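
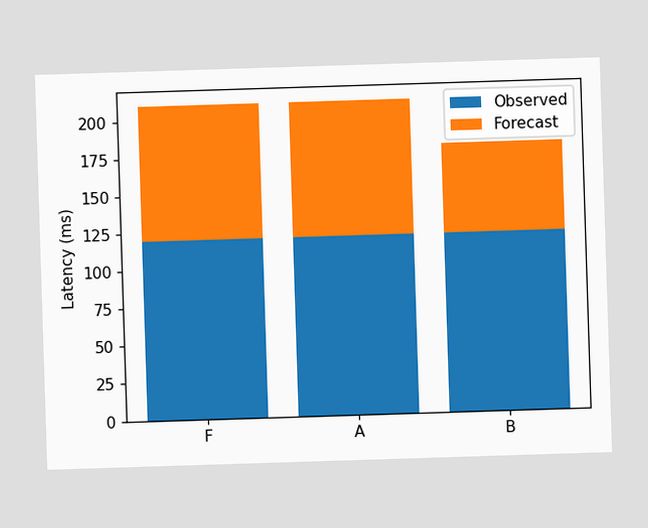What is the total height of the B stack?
The B stack's top reaches 180ms on the y-axis.

180ms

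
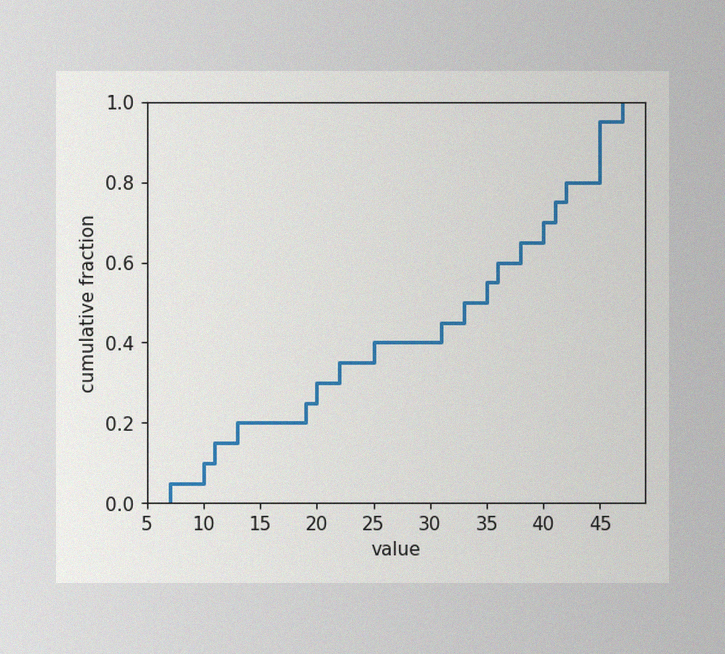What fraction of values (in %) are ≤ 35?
The image has some photo noise and uneven lighting. At x=35 the ECDF step is at 55%.

55%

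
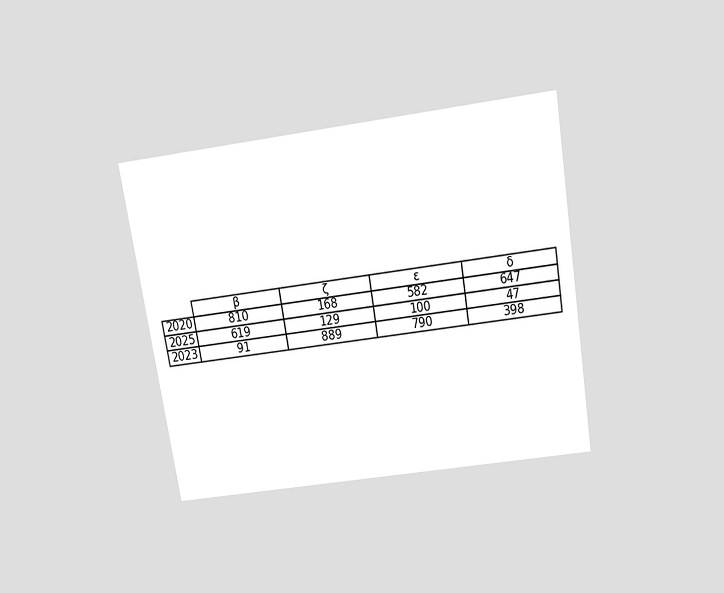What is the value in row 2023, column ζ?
889

The chart is tilted about 9° counter-clockwise and viewed slightly from above. The (2023, ζ) cell reads 889.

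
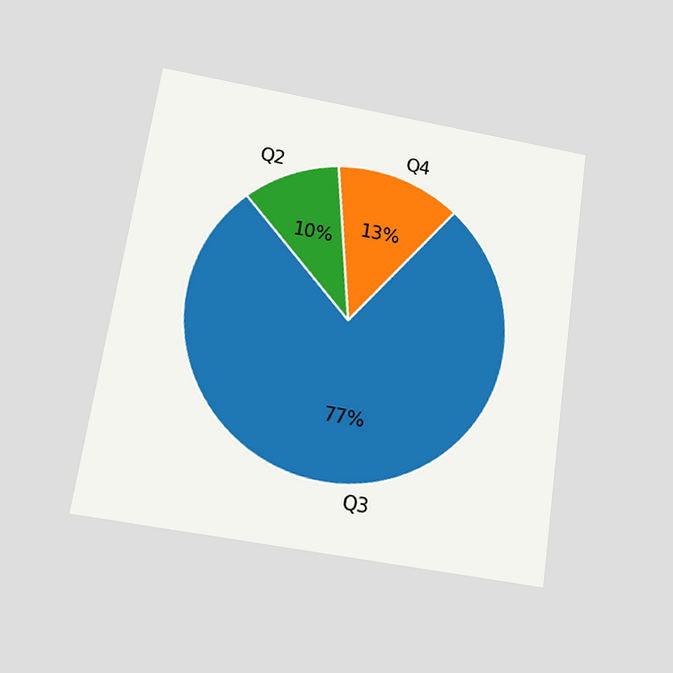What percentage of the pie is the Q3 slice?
The chart is tilted about 8° clockwise and viewed slightly from below. The Q3 slice takes up 77% of the pie.

77%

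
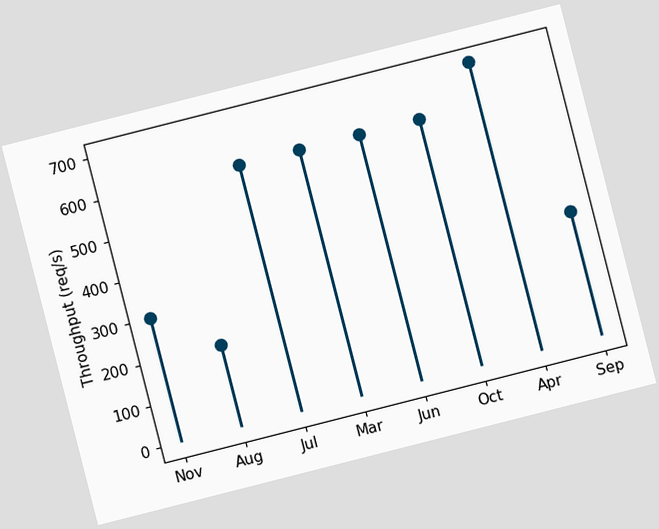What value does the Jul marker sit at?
600req/s

The chart is tilted about 14° counter-clockwise. The Jul marker sits at 600req/s.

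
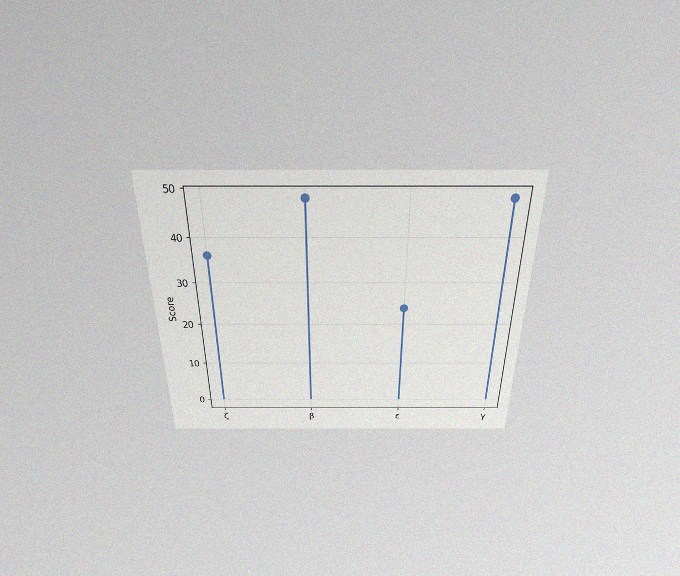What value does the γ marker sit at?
The chart is viewed slightly from above, with some photo noise. The γ marker sits at 48.

48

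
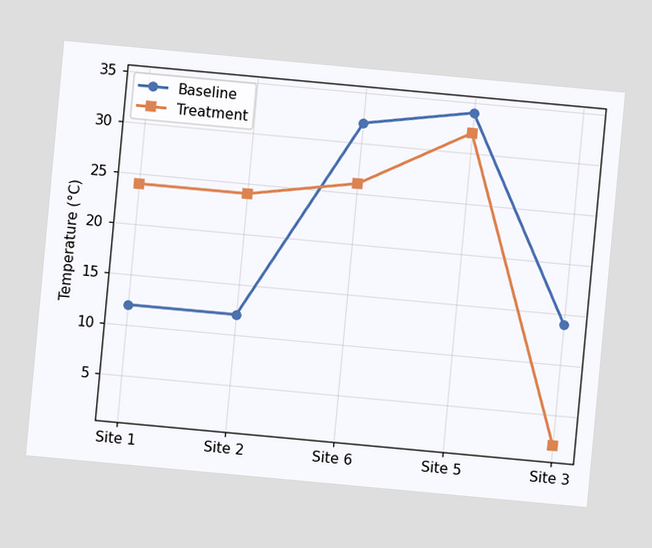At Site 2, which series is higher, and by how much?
The chart is tilted about 5° clockwise. At Site 2, Treatment sits above the other line by 12°C.

Treatment, by 12°C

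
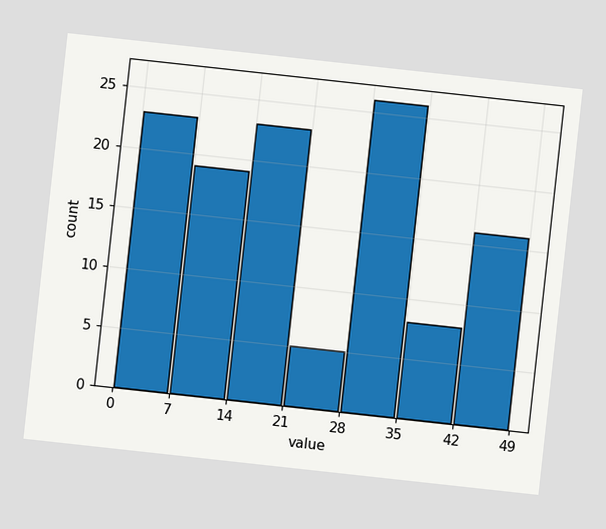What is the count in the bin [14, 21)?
23

The chart is tilted about 6° clockwise. The [14, 21) bin has height 23.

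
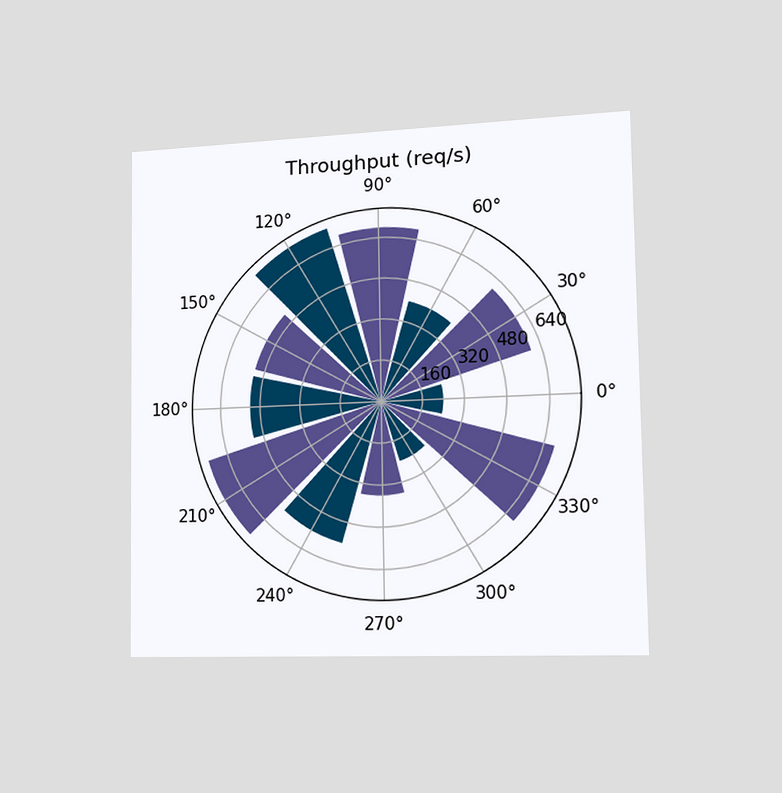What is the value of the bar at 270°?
The chart is viewed slightly from the right. The bar at 270° reaches 360req/s on the radial axis.

360req/s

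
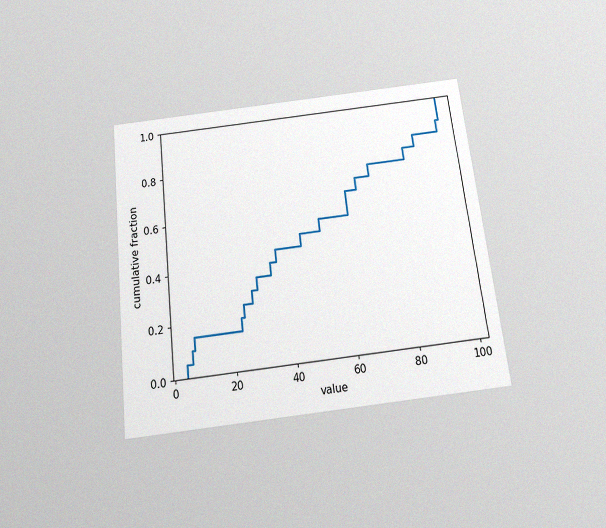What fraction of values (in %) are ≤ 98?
The chart is tilted about 7° counter-clockwise and viewed slightly from below, with some photo noise. At x=98 the ECDF step is at 100%.

100%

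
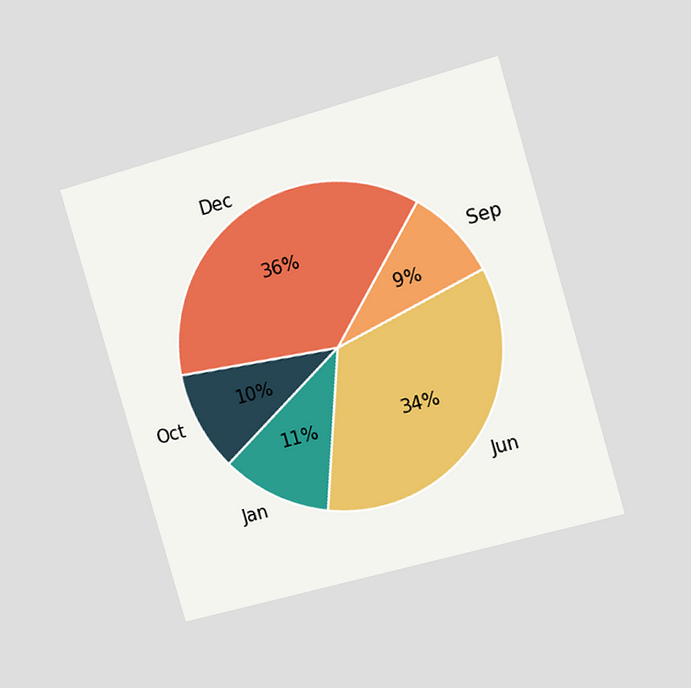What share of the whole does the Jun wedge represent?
The chart is tilted about 16° counter-clockwise and viewed slightly from the right. The Jun slice takes up 34% of the pie.

34%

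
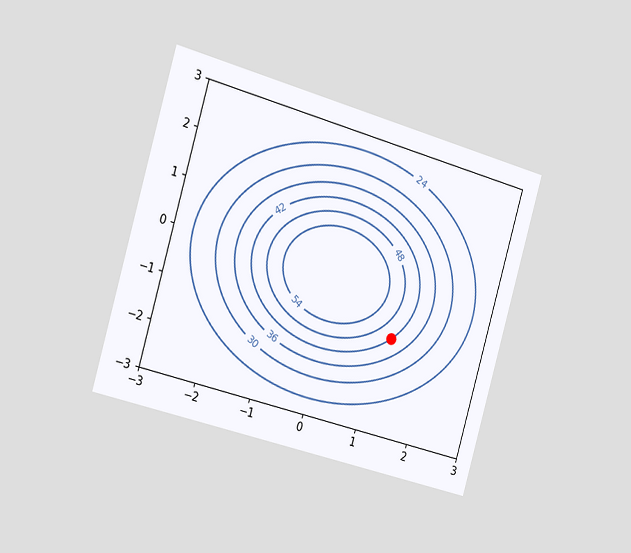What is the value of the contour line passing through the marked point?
42

The chart is tilted about 16° clockwise and viewed slightly from the left. The marked point sits on the contour labelled 42.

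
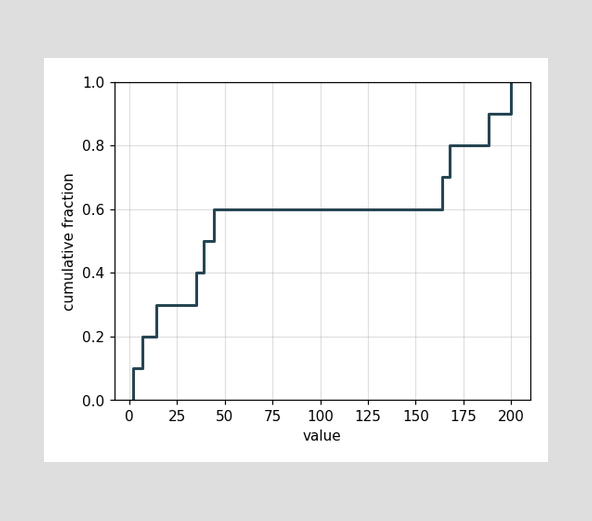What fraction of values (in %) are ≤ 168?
80%

At x=168 the ECDF step is at 80%.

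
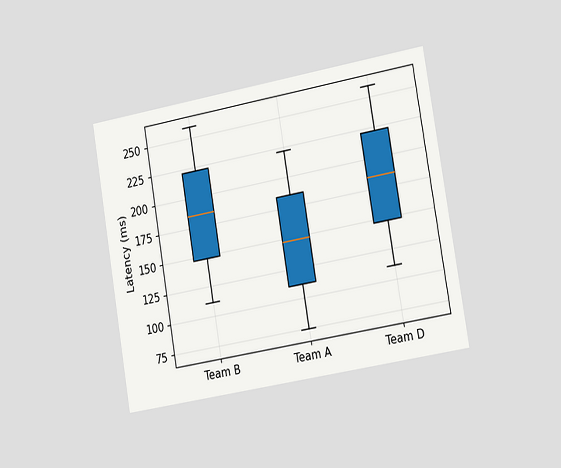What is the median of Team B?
The chart is tilted about 10° counter-clockwise and viewed slightly from the right. The median line in the Team B box sits at 185ms.

185ms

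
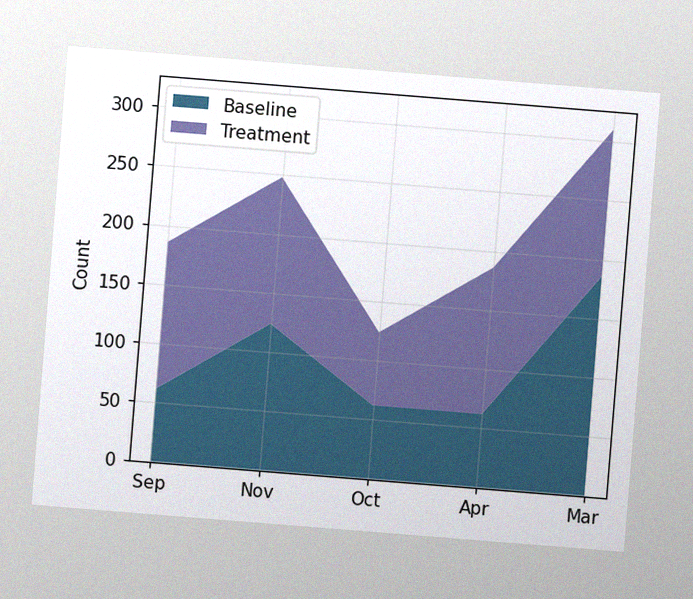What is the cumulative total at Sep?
The chart is tilted about 5° clockwise, with some photo noise. The stacked total at Sep reaches 186.

186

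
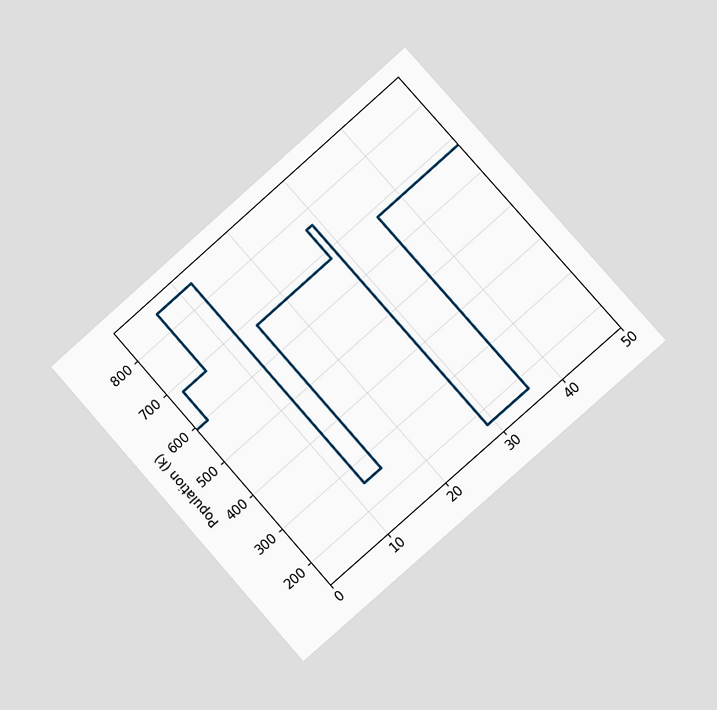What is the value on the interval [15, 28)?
680k

The chart is tilted about 41° counter-clockwise and viewed slightly from the right. On [15, 28) the step sits at 680k.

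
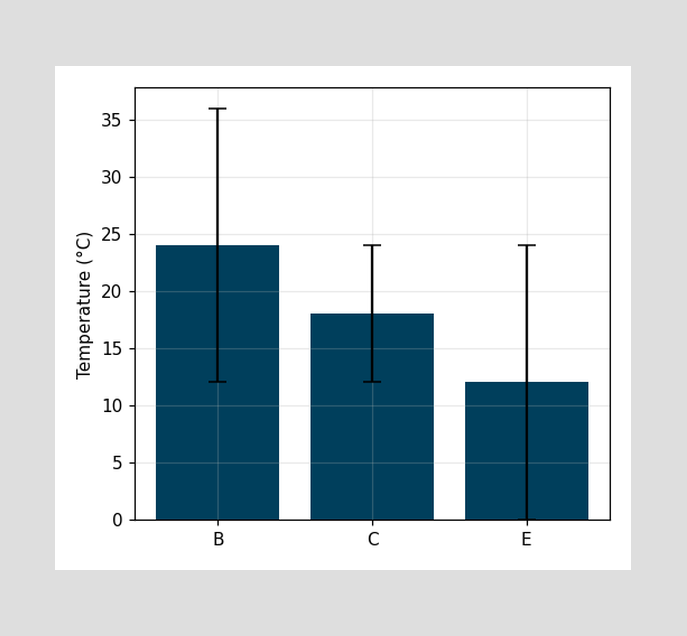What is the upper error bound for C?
24°C

The C bar's upper whisker reaches 24°C.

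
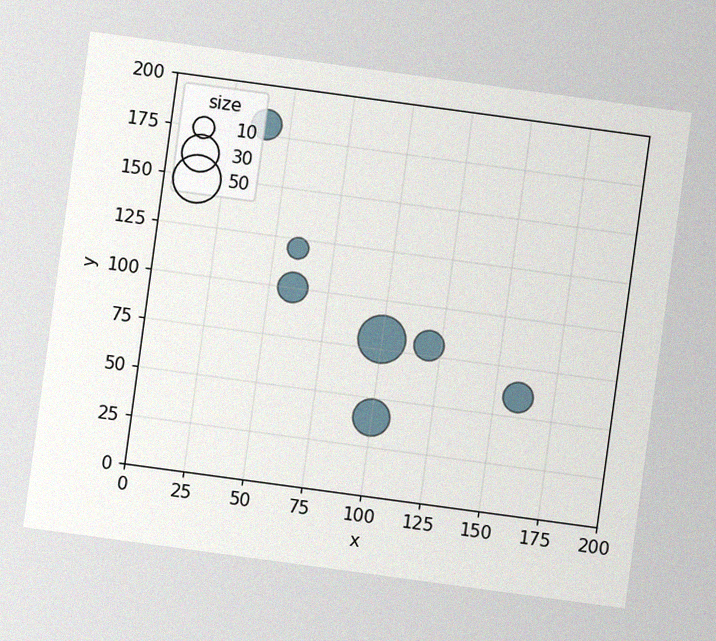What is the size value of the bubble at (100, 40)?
30

The chart is tilted about 8° clockwise, with some photo noise. Matching the bubble at (100, 40) against the size legend gives 30.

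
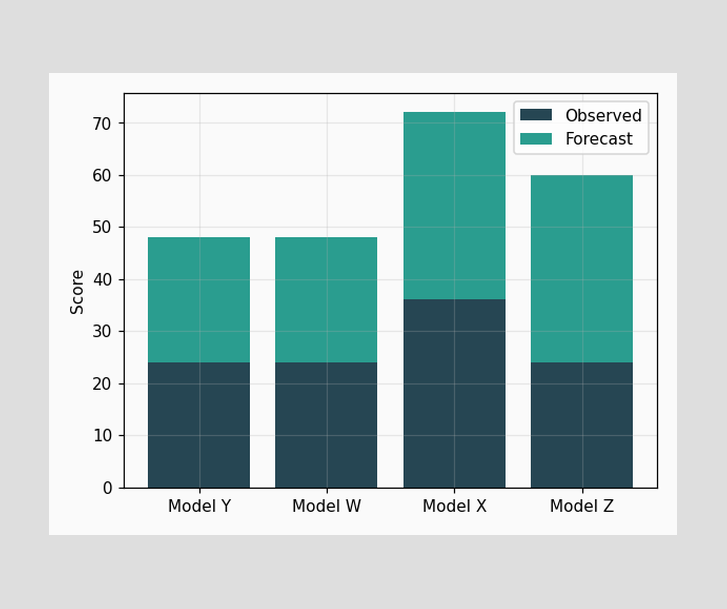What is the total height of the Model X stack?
72

The Model X stack's top reaches 72 on the y-axis.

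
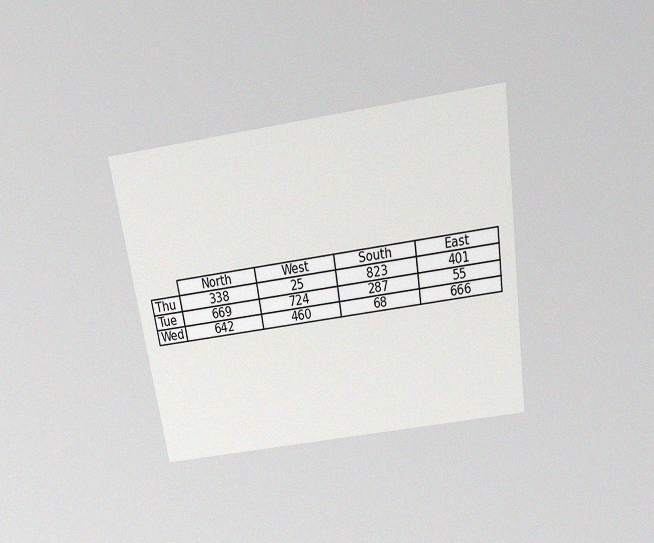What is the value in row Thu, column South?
823

The chart is tilted about 9° counter-clockwise and viewed slightly from above, with some photo noise. The (Thu, South) cell reads 823.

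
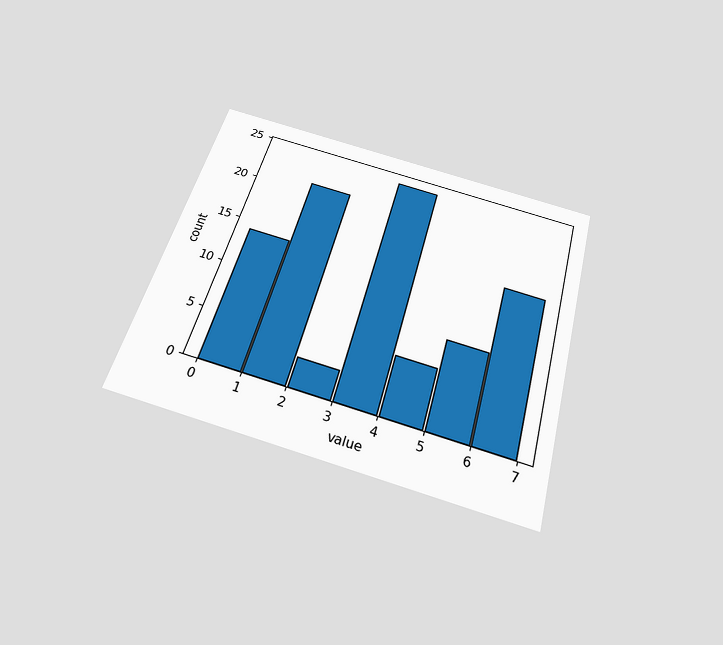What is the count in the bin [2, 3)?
3

The chart is tilted about 16° clockwise and viewed slightly from below. The [2, 3) bin has height 3.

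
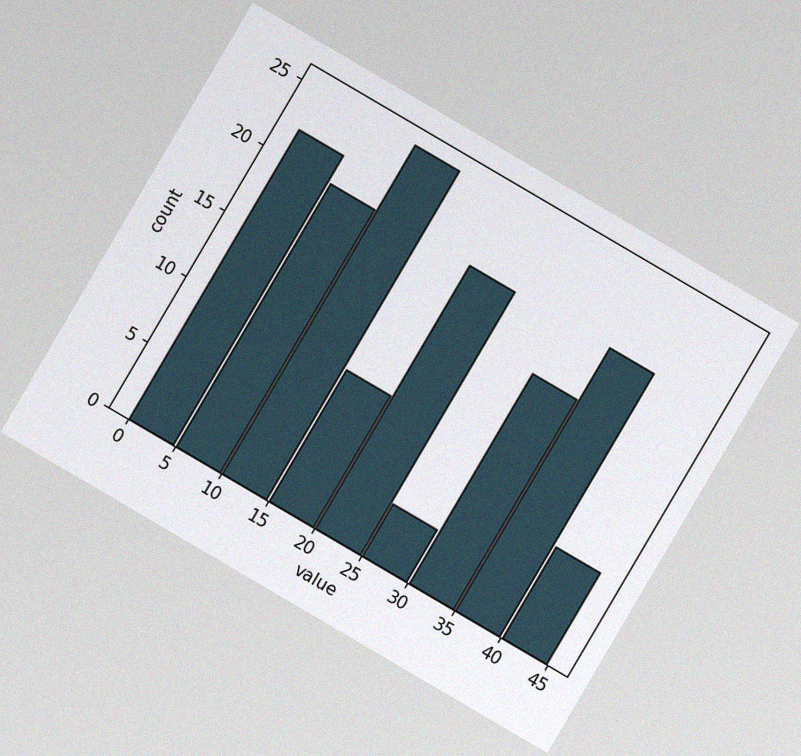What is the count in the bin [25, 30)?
The chart is tilted about 30° clockwise, with some photo noise. The [25, 30) bin has height 4.

4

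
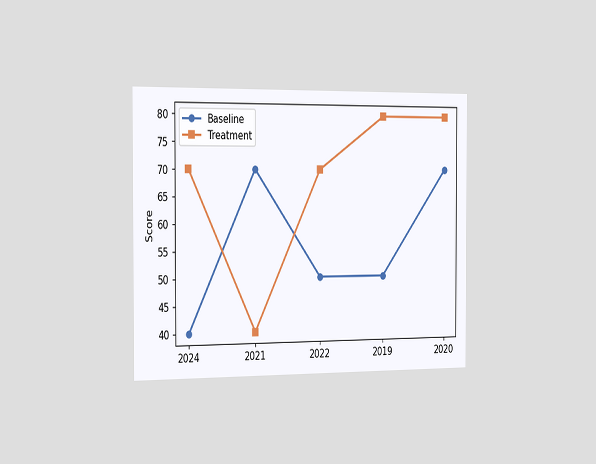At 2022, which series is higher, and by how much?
Treatment, by 20

The chart is viewed slightly from the left. At 2022, Treatment sits above the other line by 20.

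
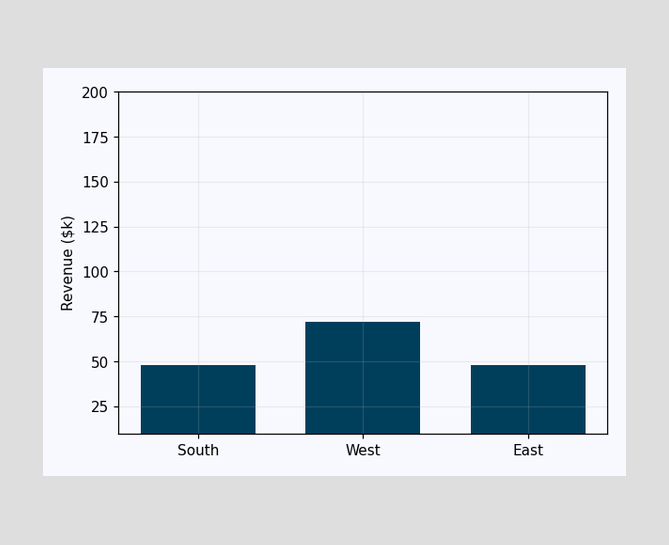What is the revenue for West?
Reading along the chart's y-axis, the West bar reaches $72k.

$72k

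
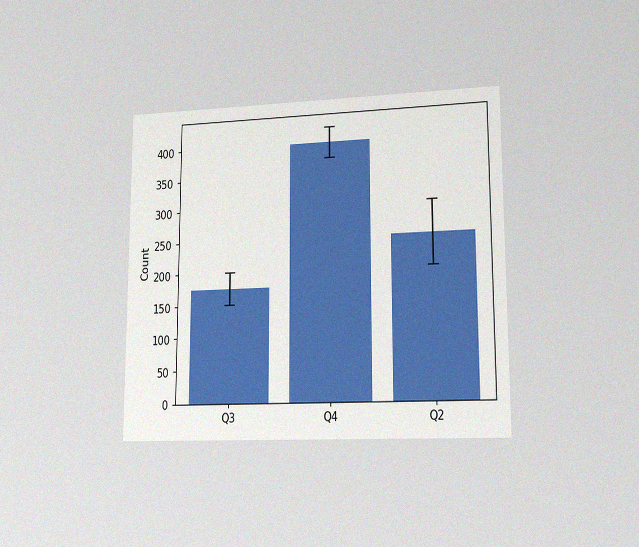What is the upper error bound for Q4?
425

The chart is viewed at a slight angle, with some photo noise. The Q4 bar's upper whisker reaches 425.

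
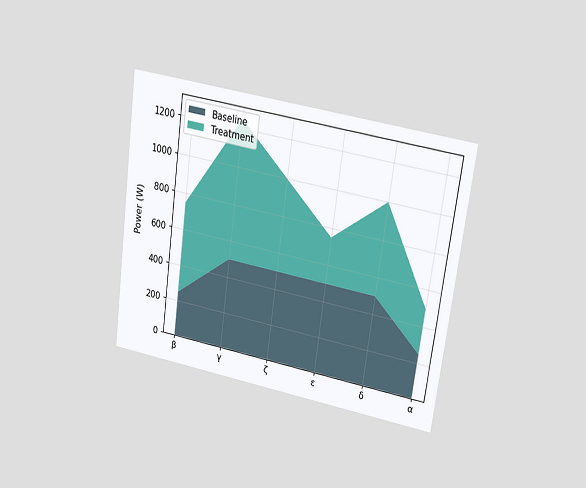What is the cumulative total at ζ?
The chart is tilted about 8° clockwise and viewed at a slight angle. The stacked total at ζ reaches 1000W.

1000W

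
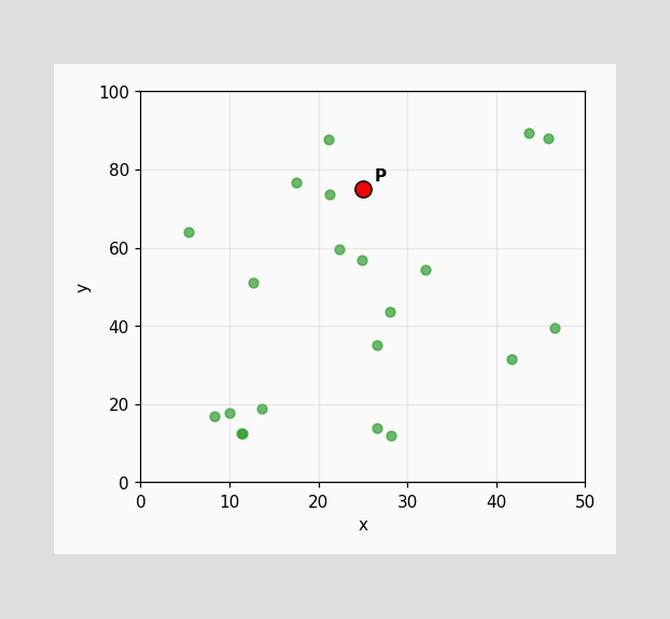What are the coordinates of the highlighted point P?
(25, 75)

Following the gridlines from P to each axis, P sits at (25, 75).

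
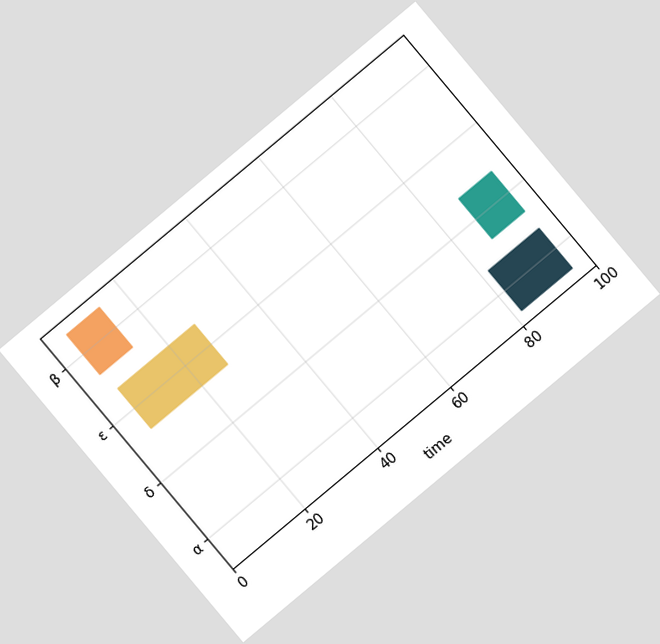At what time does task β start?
5

The chart is tilted about 40° counter-clockwise. The β bar begins at t=5.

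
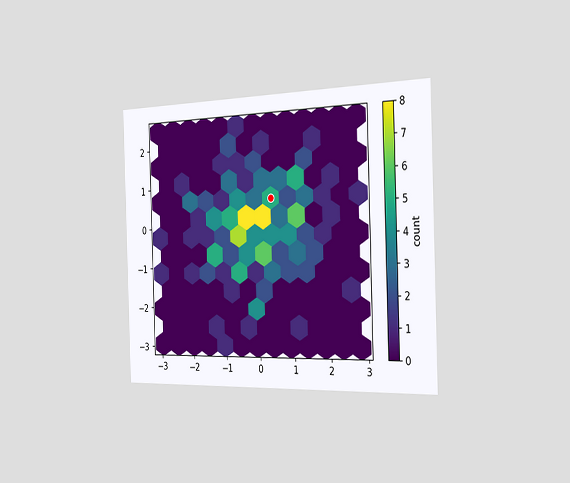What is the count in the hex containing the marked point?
The chart is viewed slightly from the right. The marked hex reads 5 on the colorbar.

5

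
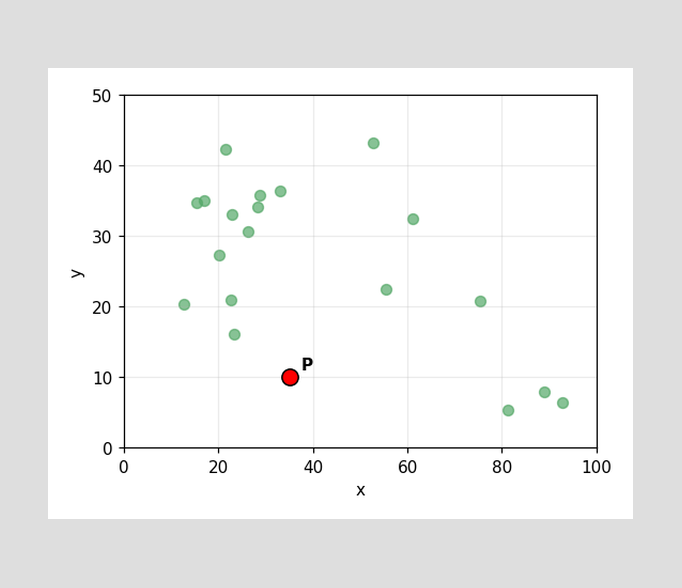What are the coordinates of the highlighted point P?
(35, 10)

Following the gridlines from P to each axis, P sits at (35, 10).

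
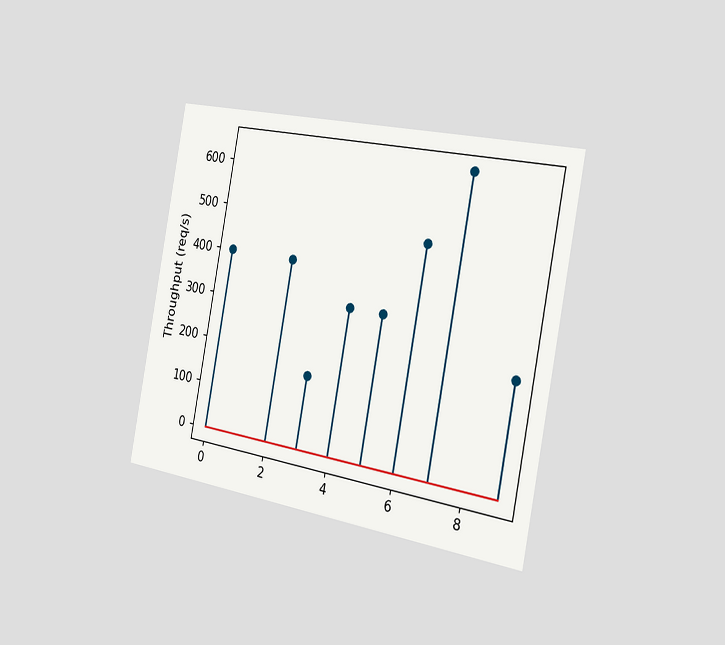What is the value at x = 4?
320req/s

The chart is tilted about 10° clockwise and viewed slightly from the right. The stem at x=4 reaches 320req/s.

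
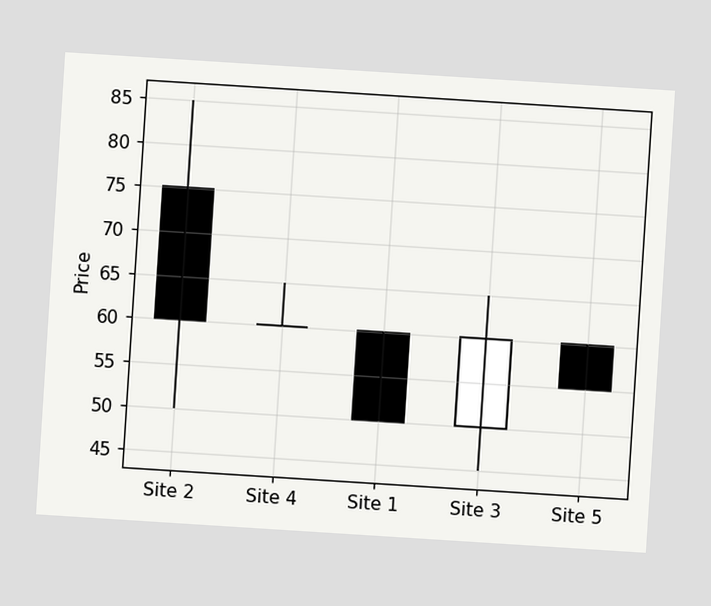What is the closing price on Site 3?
60

The chart is tilted about 4° clockwise. The Site 3 candle closes at 60.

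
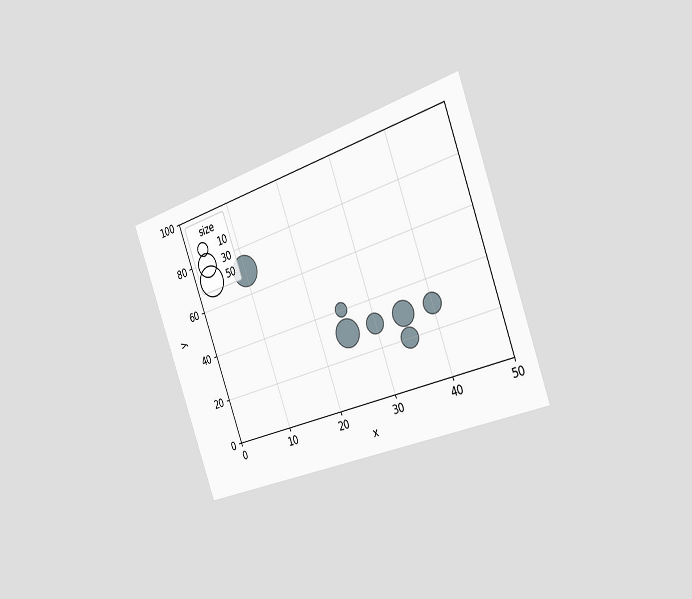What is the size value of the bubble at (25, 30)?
The chart is tilted about 20° counter-clockwise and viewed slightly from the right. Matching the bubble at (25, 30) against the size legend gives 40.

40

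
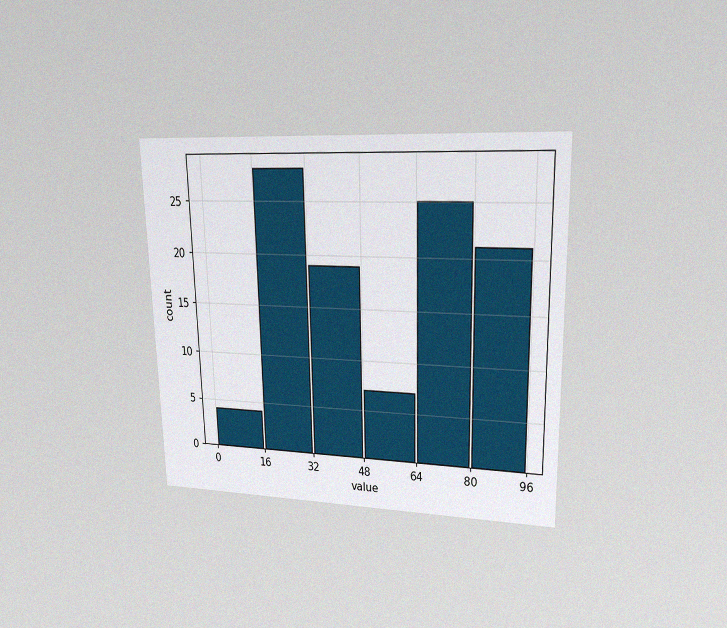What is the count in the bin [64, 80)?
25

The chart is viewed at a slight angle, with some photo noise. The [64, 80) bin has height 25.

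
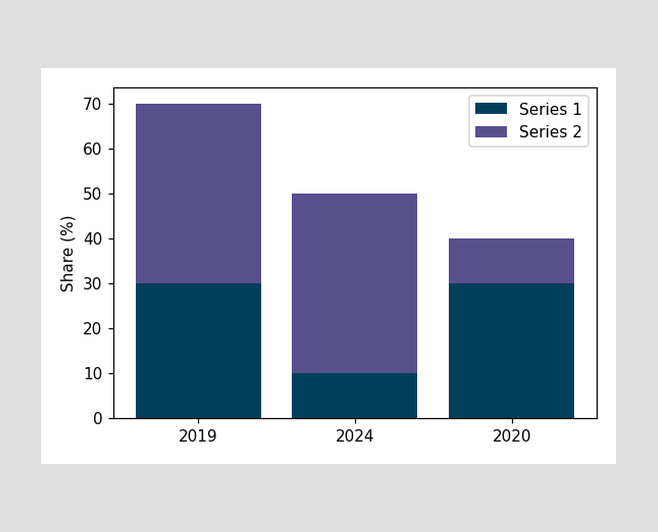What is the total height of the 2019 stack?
The 2019 stack's top reaches 70% on the y-axis.

70%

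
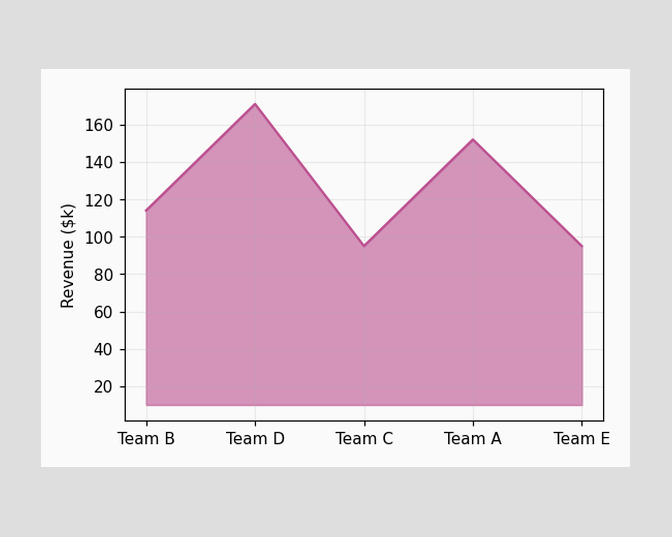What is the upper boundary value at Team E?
$95k

At Team E the upper boundary is at $95k.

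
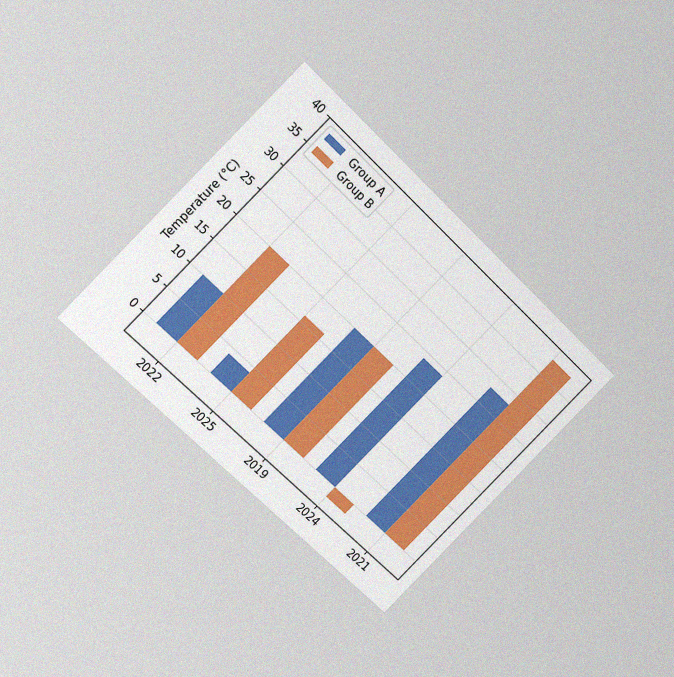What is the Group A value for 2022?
The chart is tilted about 45° clockwise and viewed at a slight angle, with some photo noise. The Group A bar at 2022 reaches 10°C on the y-axis.

10°C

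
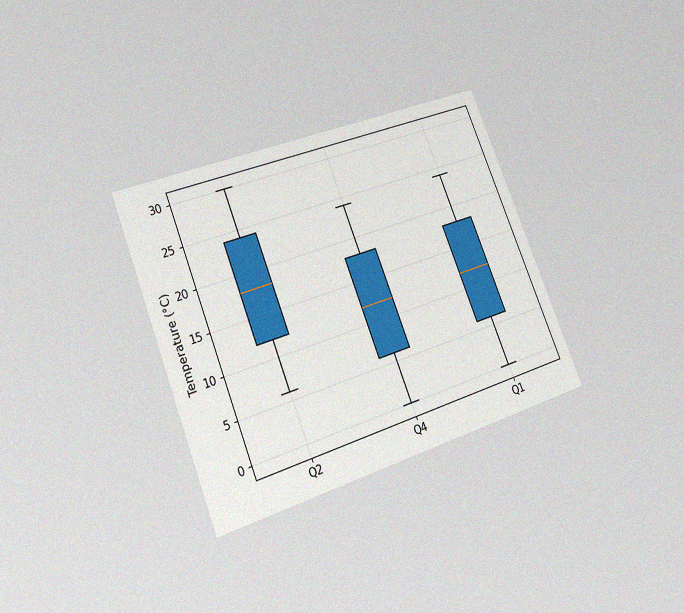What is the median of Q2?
18°C

The chart is tilted about 21° counter-clockwise and viewed at a slight angle, with some photo noise. The median line in the Q2 box sits at 18°C.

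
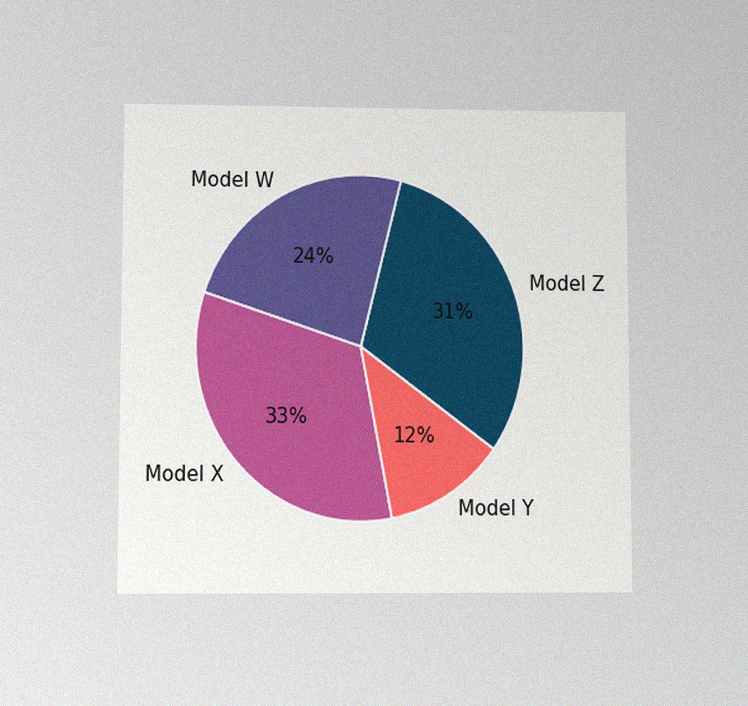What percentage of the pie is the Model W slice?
The chart is viewed at a slight angle, with some photo noise. The Model W slice takes up 24% of the pie.

24%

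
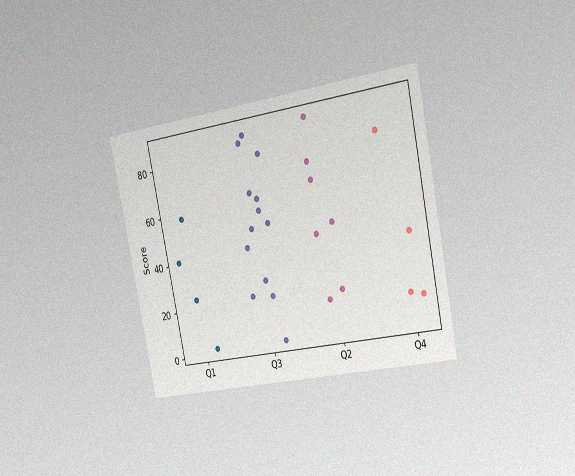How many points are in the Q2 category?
7

The chart is tilted about 11° counter-clockwise and viewed slightly from the right, with some photo noise. Counting the markers in the Q2 column gives 7.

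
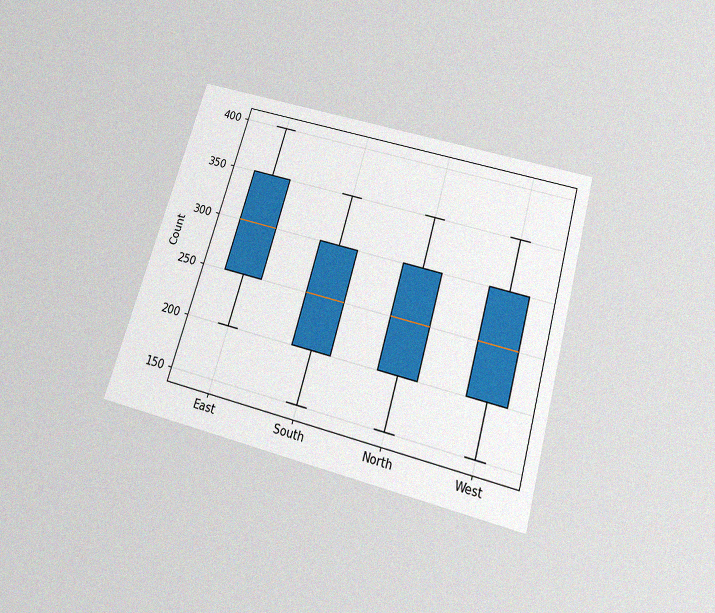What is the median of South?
250

The chart is tilted about 16° clockwise and viewed slightly from below, with some photo noise. The median line in the South box sits at 250.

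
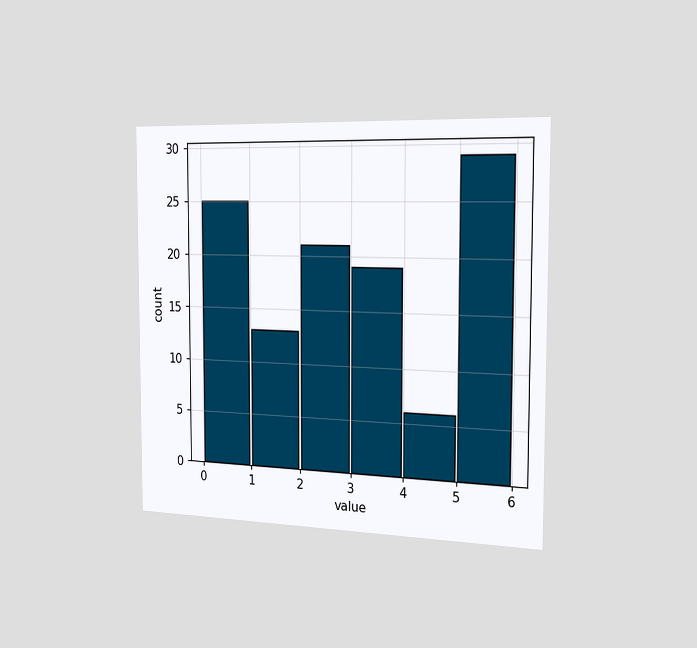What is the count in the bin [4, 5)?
6

The chart is viewed slightly from the right. The [4, 5) bin has height 6.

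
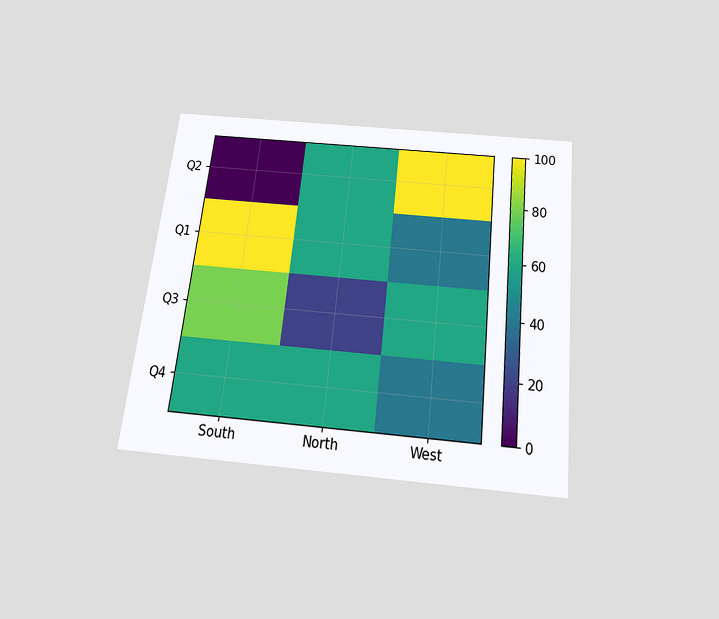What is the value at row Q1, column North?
The chart is tilted about 6° clockwise and viewed slightly from below. Matching cell (Q1, North) against the colorbar gives 60.

60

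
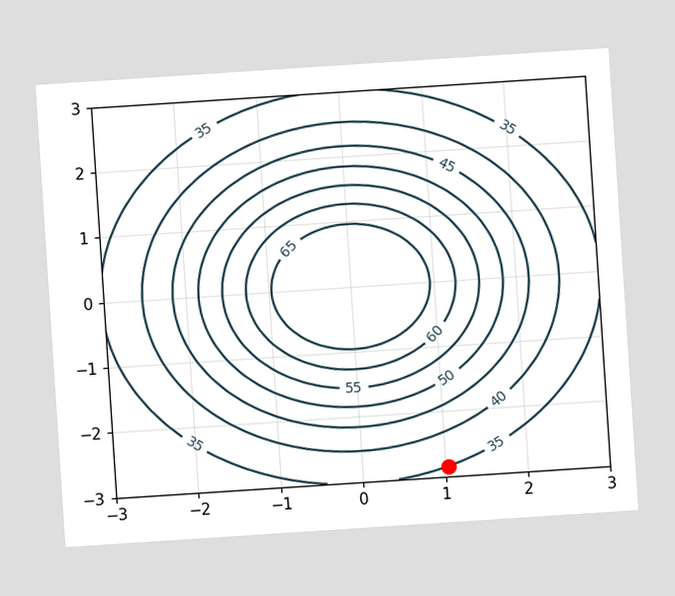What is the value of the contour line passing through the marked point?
35

The chart is tilted about 4° counter-clockwise. The marked point sits on the contour labelled 35.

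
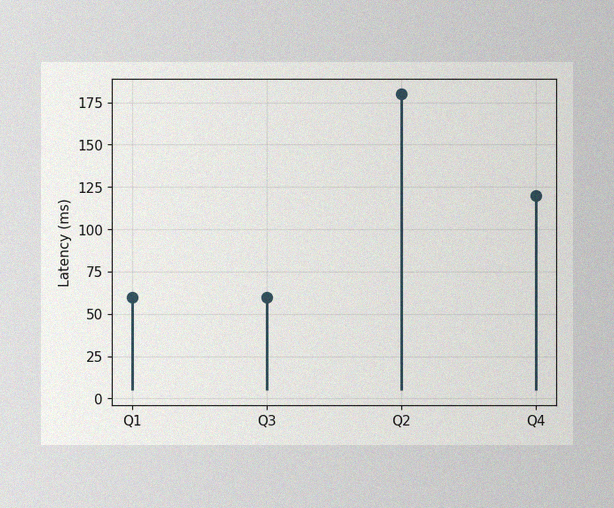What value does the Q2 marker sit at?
The image has some photo noise and uneven lighting. The Q2 marker sits at 180ms.

180ms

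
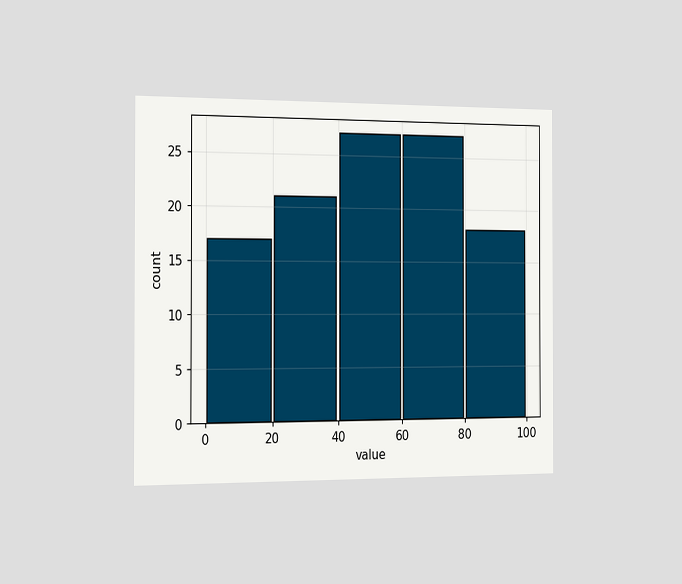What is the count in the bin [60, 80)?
27

The chart is viewed slightly from the left. The [60, 80) bin has height 27.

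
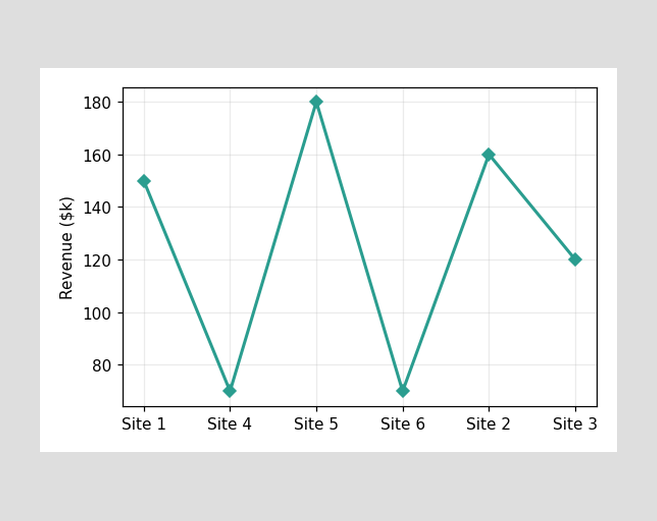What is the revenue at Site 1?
At Site 1, the line is at $150k.

$150k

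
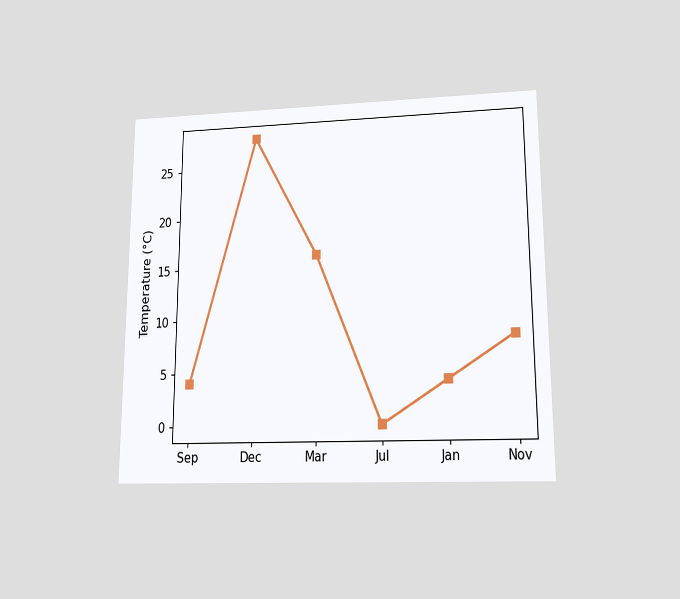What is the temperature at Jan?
The chart is viewed at a slight angle. At Jan, the line is at 4°C.

4°C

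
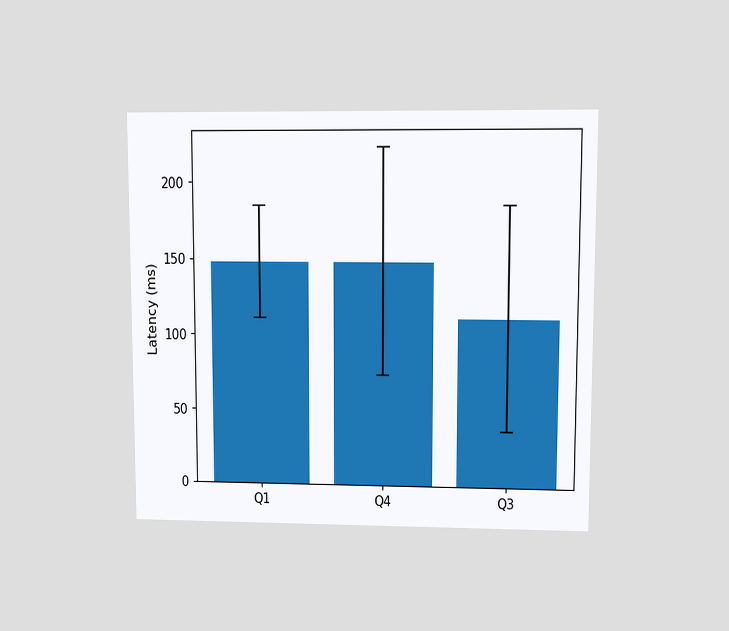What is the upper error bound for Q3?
185ms

The chart is viewed at a slight angle. The Q3 bar's upper whisker reaches 185ms.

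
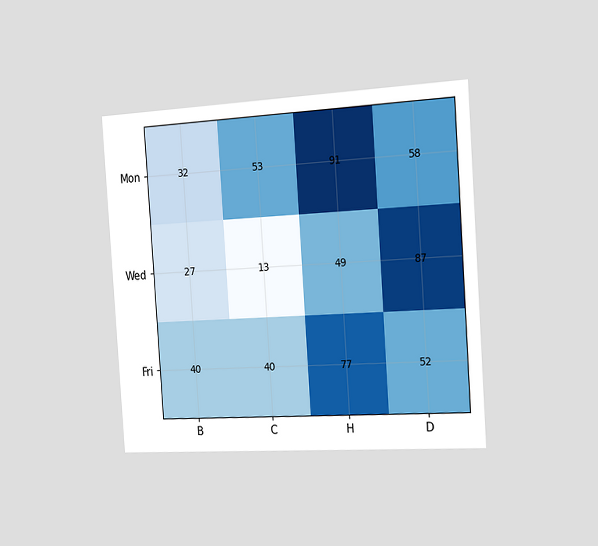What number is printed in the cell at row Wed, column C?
The chart is tilted about 4° counter-clockwise and viewed slightly from the right. The (Wed, C) cell reads 13.

13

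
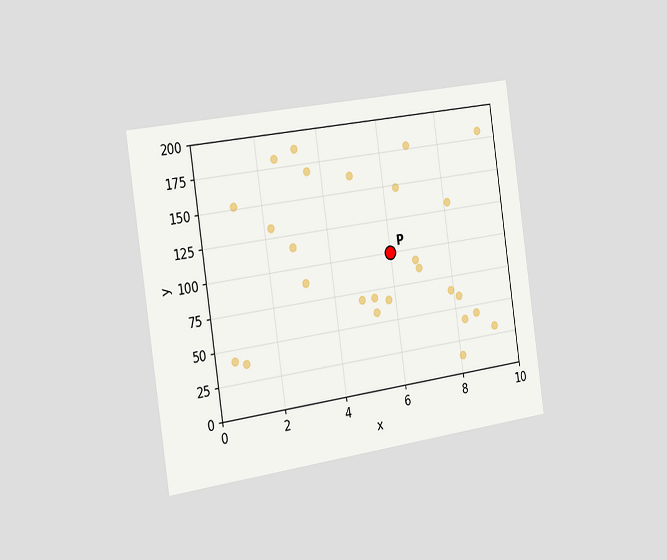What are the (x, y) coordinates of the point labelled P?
(6, 100)

The chart is tilted about 8° counter-clockwise and viewed slightly from the left. Following the gridlines from P to each axis, P sits at (6, 100).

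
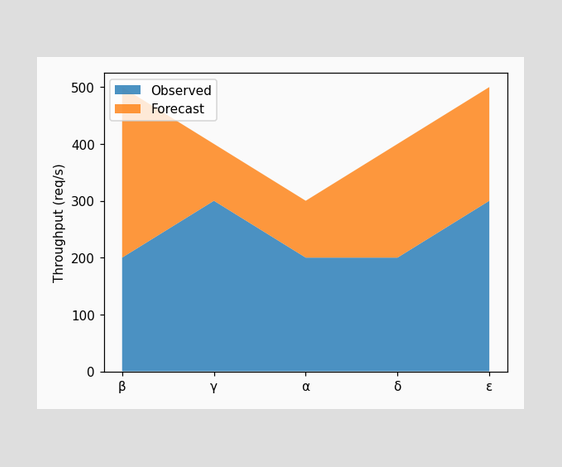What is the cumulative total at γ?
400req/s

The stacked total at γ reaches 400req/s.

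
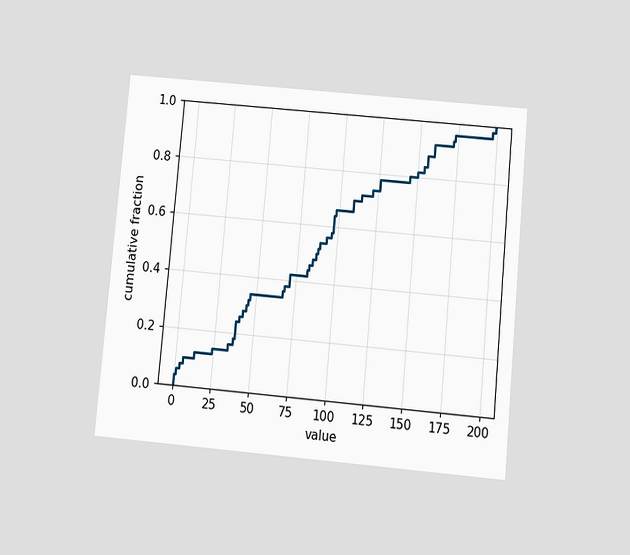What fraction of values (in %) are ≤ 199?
100%

The chart is tilted about 5° clockwise and viewed slightly from below. At x=199 the ECDF step is at 100%.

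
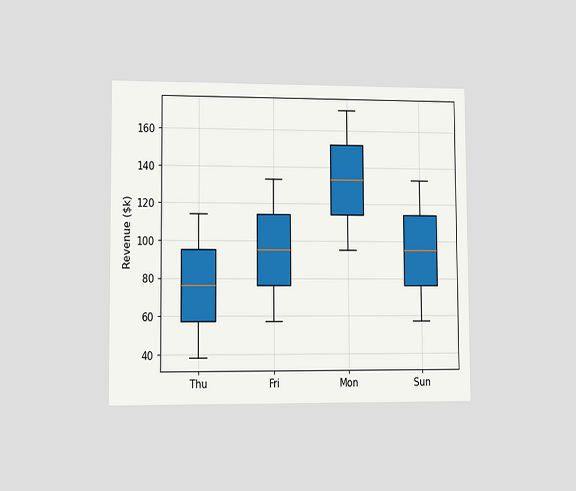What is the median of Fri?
$95k

The chart is viewed at a slight angle. The median line in the Fri box sits at $95k.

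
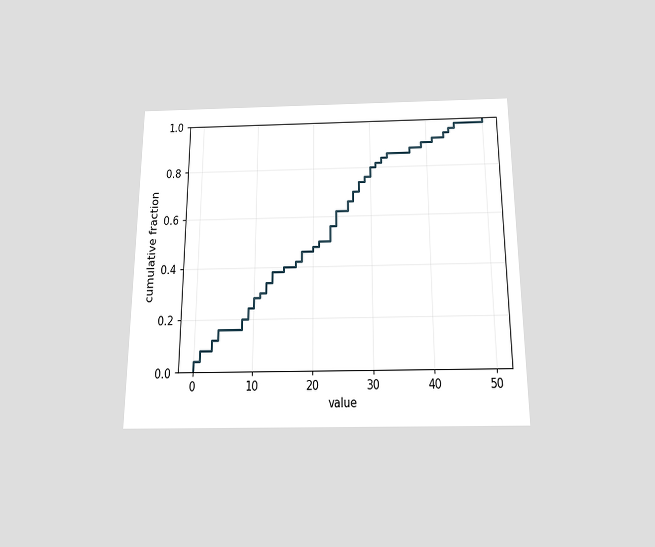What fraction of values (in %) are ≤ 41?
92%

The chart is viewed slightly from below. At x=41 the ECDF step is at 92%.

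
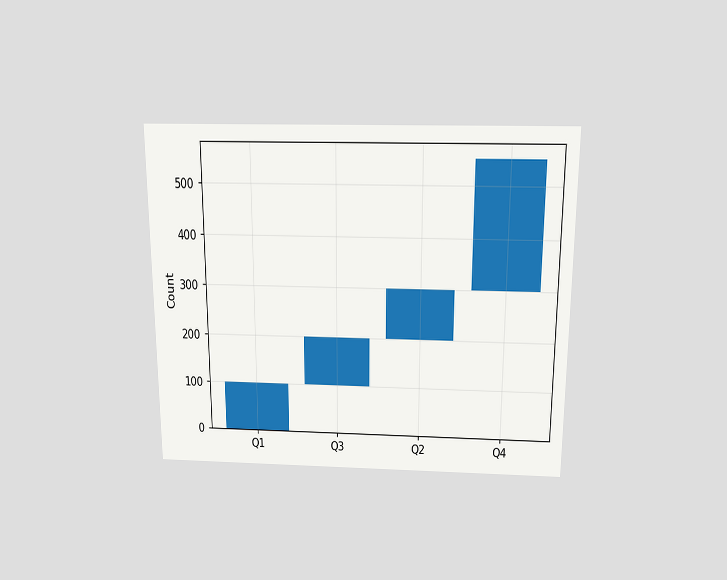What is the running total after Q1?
The chart is viewed slightly from above. After Q1 the running total reaches 100.

100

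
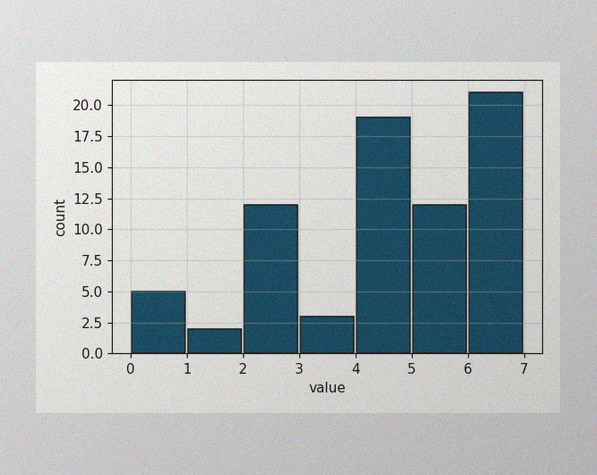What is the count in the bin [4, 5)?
19

The image has some photo noise and uneven lighting. The [4, 5) bin has height 19.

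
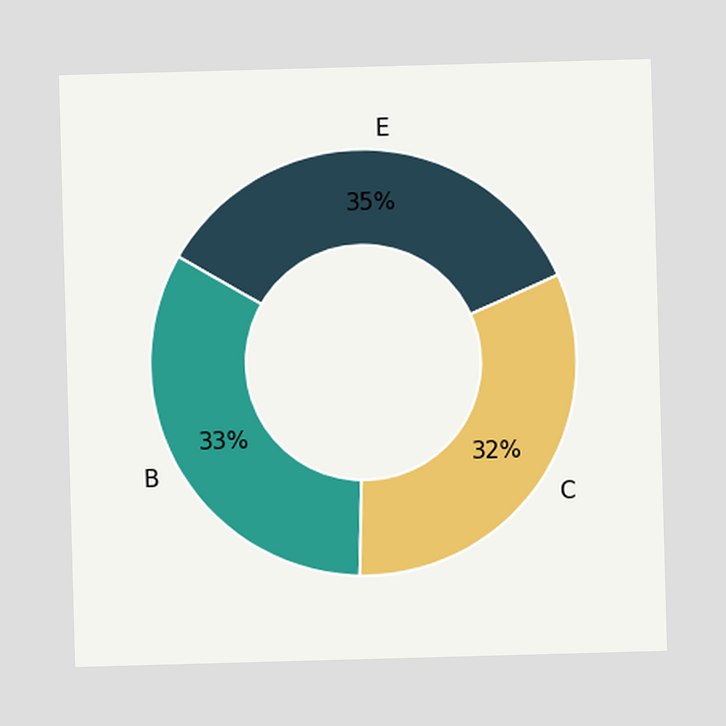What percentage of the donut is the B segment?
The B segment takes up 33% of the ring.

33%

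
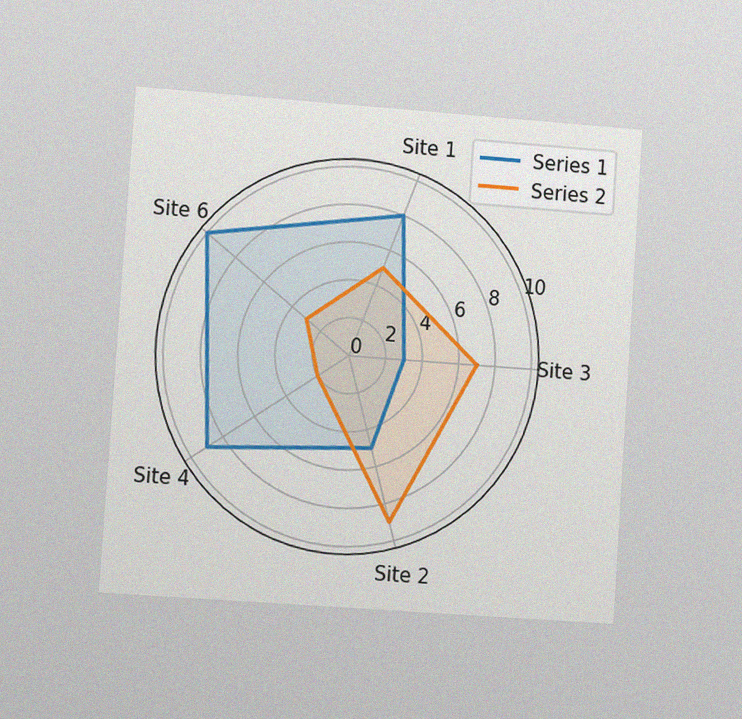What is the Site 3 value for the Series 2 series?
The chart is tilted about 4° clockwise and viewed at a slight angle, with some photo noise. On the Site 3 axis, Series 2 reaches 7.

7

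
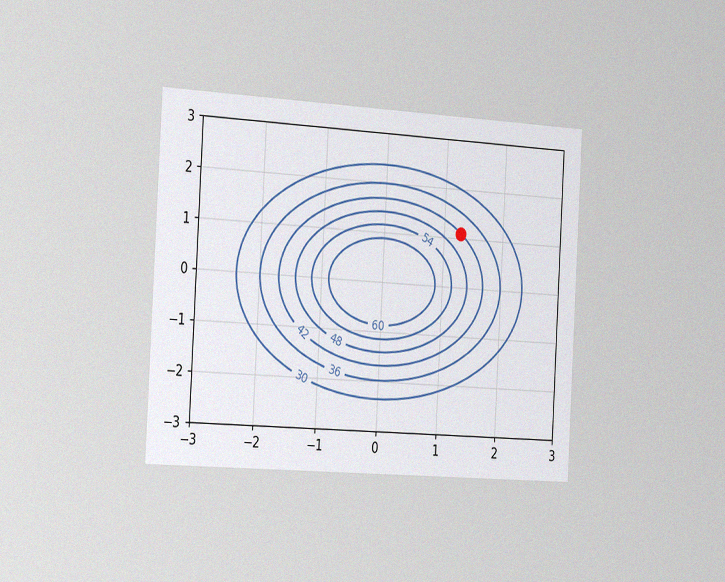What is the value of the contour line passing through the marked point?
42

The chart is tilted about 3° clockwise and viewed slightly from the left, with some photo noise. The marked point sits on the contour labelled 42.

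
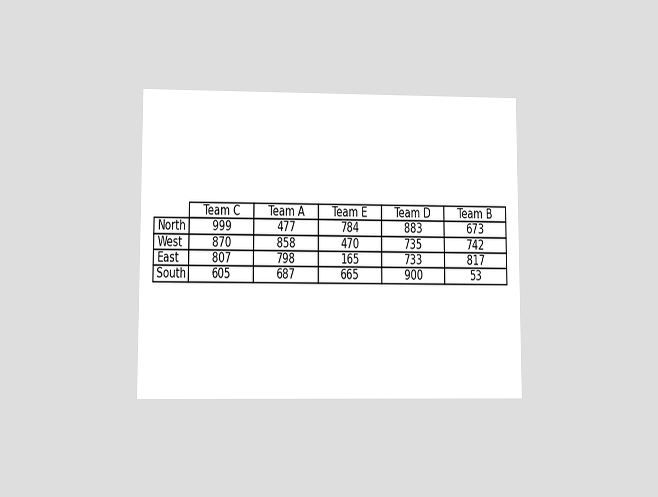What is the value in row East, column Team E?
165

The chart is viewed at a slight angle. The (East, Team E) cell reads 165.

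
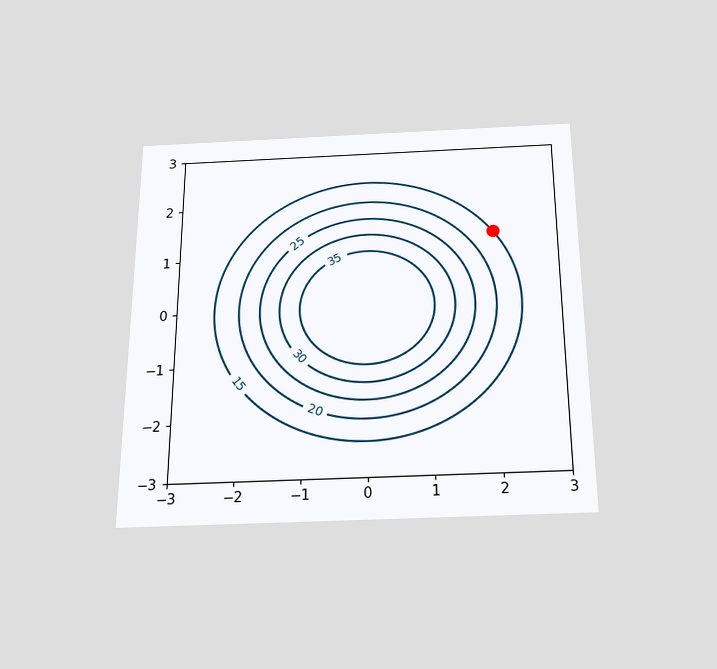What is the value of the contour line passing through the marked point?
The chart is viewed slightly from below. The marked point sits on the contour labelled 15.

15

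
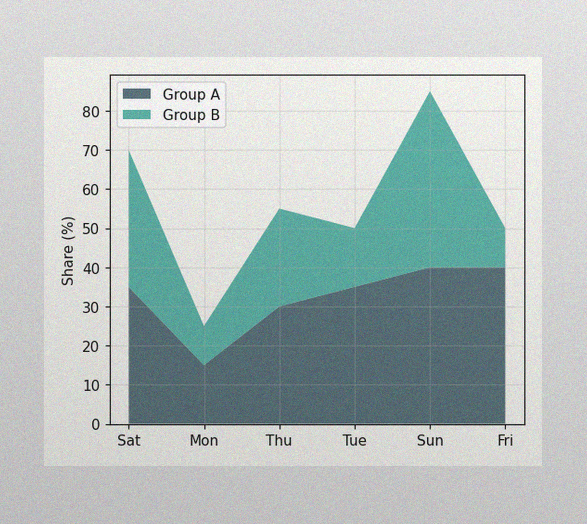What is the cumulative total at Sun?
85%

The image has some photo noise and uneven lighting. The stacked total at Sun reaches 85%.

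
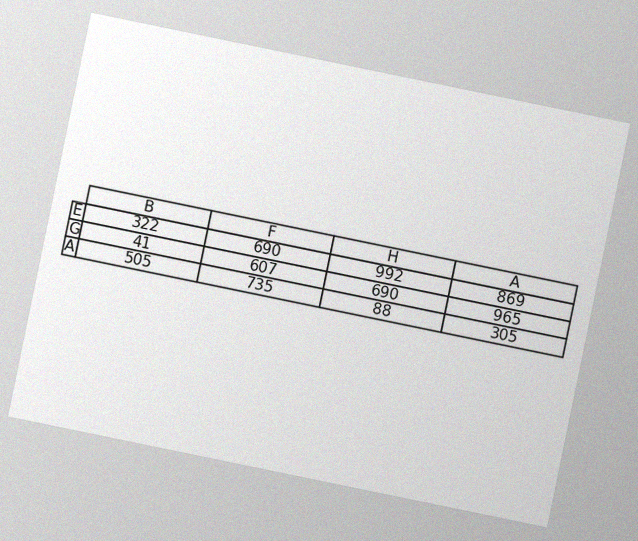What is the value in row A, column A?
305

The chart is tilted about 12° clockwise, with some photo noise. The (A, A) cell reads 305.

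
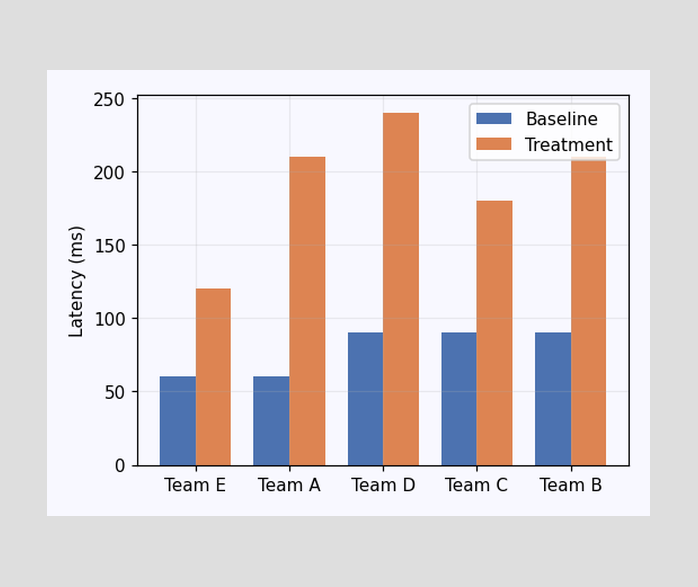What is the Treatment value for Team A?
The Treatment bar at Team A reaches 210ms on the y-axis.

210ms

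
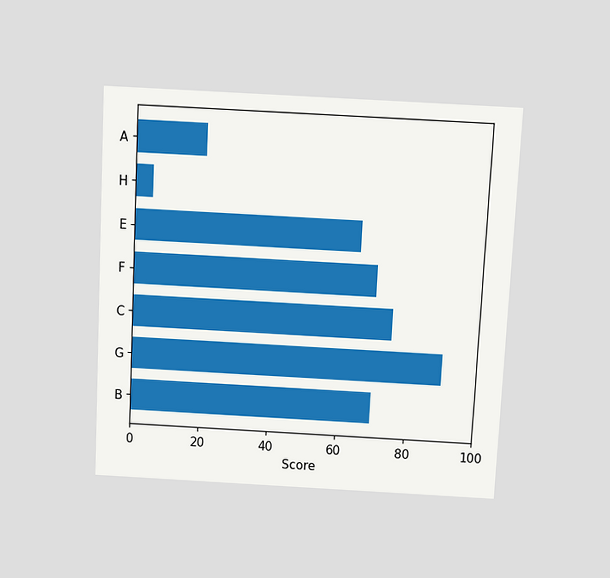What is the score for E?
65

The chart is tilted about 3° clockwise and viewed slightly from above. Reading along the chart's x-axis, the E bar reaches 65.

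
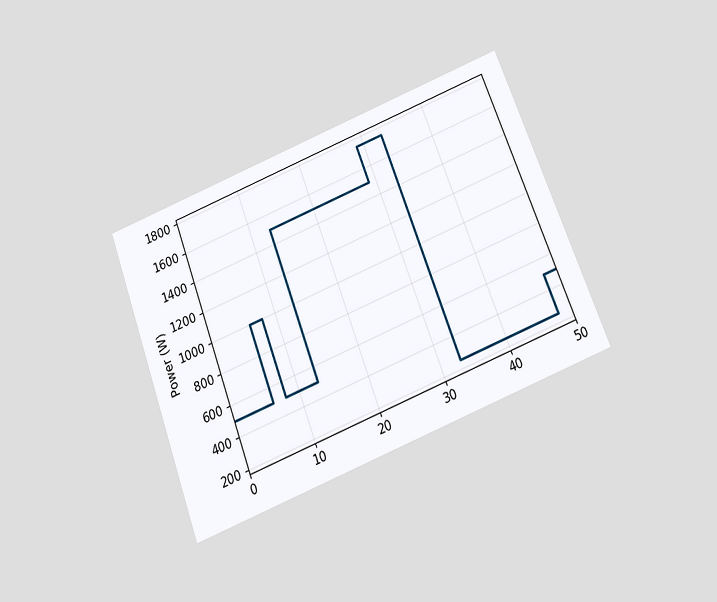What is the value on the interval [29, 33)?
The chart is tilted about 21° counter-clockwise and viewed slightly from below. On [29, 33) the step sits at 1750W.

1750W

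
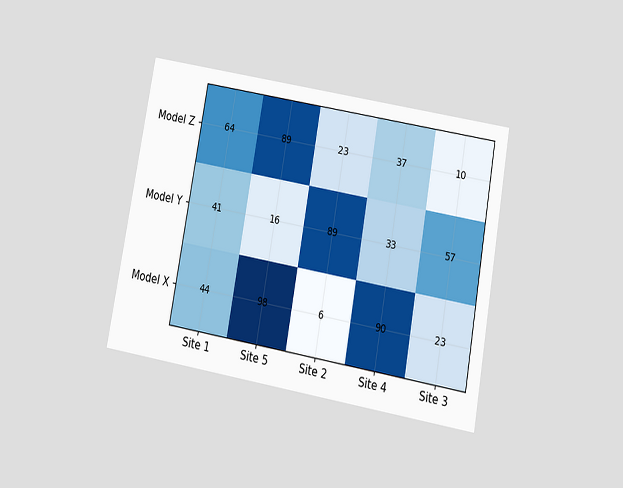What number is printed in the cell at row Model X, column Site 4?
90

The chart is tilted about 10° clockwise and viewed slightly from below. The (Model X, Site 4) cell reads 90.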